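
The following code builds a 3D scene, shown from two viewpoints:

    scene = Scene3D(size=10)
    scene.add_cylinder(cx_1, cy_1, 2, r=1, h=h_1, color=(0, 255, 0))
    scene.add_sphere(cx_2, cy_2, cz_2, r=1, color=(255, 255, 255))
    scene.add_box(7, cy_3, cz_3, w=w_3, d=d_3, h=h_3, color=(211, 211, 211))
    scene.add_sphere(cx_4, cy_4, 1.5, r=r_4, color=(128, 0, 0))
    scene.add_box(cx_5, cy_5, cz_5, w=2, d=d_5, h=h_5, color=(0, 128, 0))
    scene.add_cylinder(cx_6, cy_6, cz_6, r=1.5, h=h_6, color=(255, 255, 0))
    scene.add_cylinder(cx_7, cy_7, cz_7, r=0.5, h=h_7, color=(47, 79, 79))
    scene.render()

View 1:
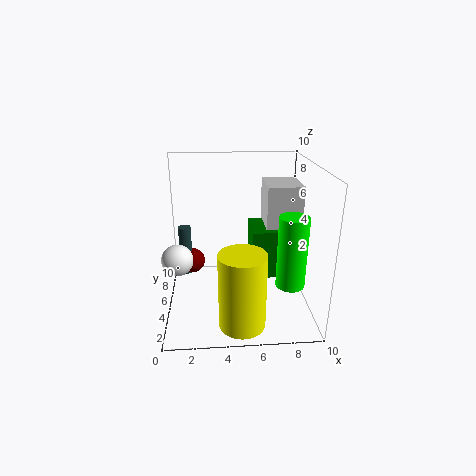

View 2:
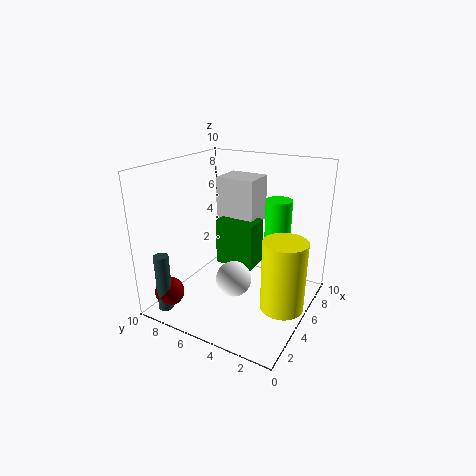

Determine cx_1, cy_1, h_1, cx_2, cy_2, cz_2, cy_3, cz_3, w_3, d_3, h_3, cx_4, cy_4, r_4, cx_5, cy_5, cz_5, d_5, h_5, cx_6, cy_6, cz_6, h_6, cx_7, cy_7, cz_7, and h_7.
cx_1 = 8.5; cy_1 = 3.5; h_1 = 5; cx_2 = 1; cy_2 = 3; cz_2 = 4.5; cy_3 = 5; cz_3 = 5; w_3 = 2.5; d_3 = 3; h_3 = 3.5; cx_4 = 1.5; cy_4 = 8.5; r_4 = 1; cx_5 = 6; cy_5 = 4.5; cz_5 = 2; d_5 = 3; h_5 = 3.5; cx_6 = 5; cy_6 = 1.5; cz_6 = 0.5; h_6 = 5; cx_7 = 1; cy_7 = 8.5; cz_7 = 0.5; h_7 = 4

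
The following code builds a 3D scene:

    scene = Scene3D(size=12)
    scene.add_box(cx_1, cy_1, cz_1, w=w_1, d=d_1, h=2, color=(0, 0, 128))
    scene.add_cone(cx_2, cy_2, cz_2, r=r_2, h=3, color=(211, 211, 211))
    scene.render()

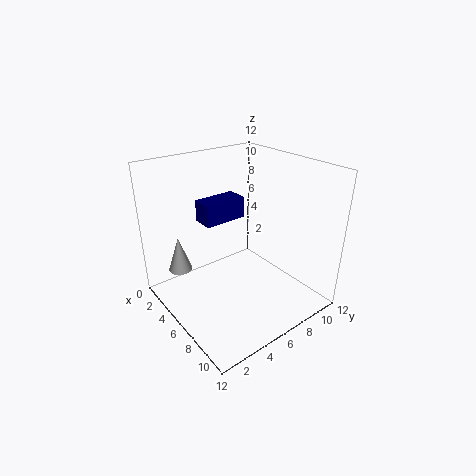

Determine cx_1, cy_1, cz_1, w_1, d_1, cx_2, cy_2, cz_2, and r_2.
cx_1 = 1, cy_1 = 5, cz_1 = 6, w_1 = 2, d_1 = 4, cx_2 = 3, cy_2 = 2, cz_2 = 3, r_2 = 1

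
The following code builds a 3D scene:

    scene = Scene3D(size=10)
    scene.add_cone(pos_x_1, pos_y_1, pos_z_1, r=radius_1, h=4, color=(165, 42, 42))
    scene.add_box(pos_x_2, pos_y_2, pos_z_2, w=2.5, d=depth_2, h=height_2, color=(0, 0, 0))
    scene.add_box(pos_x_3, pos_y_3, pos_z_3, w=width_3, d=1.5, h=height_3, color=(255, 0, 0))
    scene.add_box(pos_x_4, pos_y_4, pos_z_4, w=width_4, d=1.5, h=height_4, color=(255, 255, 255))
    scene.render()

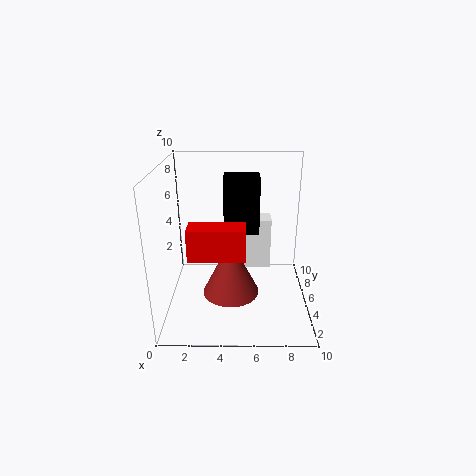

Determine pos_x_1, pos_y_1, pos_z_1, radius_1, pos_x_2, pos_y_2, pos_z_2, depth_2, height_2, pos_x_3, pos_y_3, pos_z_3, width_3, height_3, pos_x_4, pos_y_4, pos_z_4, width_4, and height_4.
pos_x_1 = 4.5
pos_y_1 = 4.5
pos_z_1 = 1
radius_1 = 2
pos_x_2 = 4
pos_y_2 = 5.5
pos_z_2 = 5
depth_2 = 2
height_2 = 4
pos_x_3 = 2
pos_y_3 = 1.5
pos_z_3 = 5
width_3 = 3.5
height_3 = 2
pos_x_4 = 4.5
pos_y_4 = 7
pos_z_4 = 1.5
width_4 = 3
height_4 = 4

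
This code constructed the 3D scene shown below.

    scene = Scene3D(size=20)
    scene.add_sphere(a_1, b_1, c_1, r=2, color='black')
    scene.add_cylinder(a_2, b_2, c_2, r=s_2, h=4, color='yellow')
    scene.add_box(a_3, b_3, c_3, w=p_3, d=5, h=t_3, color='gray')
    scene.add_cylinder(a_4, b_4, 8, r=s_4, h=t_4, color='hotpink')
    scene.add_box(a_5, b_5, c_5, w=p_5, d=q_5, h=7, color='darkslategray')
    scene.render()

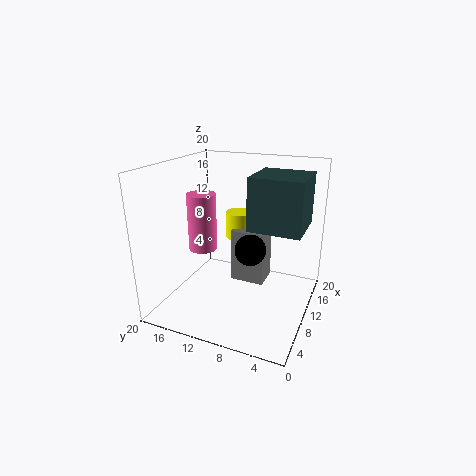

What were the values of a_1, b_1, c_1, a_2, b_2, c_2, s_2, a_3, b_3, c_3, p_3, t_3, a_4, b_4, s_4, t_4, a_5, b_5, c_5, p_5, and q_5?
a_1 = 7, b_1 = 7, c_1 = 10, a_2 = 15, b_2 = 12, c_2 = 8, s_2 = 2, a_3 = 12, b_3 = 7, c_3 = 2, p_3 = 4, t_3 = 8, a_4 = 9, b_4 = 15, s_4 = 2, t_4 = 8, a_5 = 8, b_5 = 1, c_5 = 12, p_5 = 7, q_5 = 7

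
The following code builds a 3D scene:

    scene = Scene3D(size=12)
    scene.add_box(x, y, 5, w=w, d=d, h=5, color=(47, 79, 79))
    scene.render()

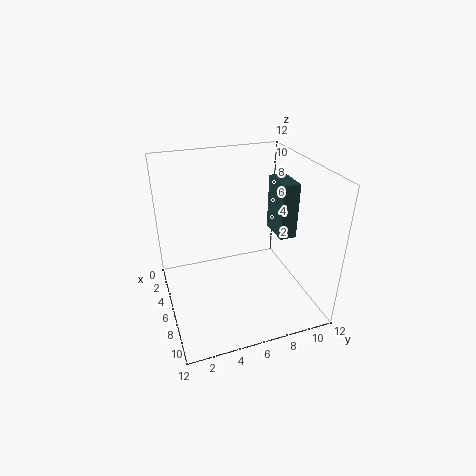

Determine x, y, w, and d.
x = 3, y = 10, w = 3, d = 1.5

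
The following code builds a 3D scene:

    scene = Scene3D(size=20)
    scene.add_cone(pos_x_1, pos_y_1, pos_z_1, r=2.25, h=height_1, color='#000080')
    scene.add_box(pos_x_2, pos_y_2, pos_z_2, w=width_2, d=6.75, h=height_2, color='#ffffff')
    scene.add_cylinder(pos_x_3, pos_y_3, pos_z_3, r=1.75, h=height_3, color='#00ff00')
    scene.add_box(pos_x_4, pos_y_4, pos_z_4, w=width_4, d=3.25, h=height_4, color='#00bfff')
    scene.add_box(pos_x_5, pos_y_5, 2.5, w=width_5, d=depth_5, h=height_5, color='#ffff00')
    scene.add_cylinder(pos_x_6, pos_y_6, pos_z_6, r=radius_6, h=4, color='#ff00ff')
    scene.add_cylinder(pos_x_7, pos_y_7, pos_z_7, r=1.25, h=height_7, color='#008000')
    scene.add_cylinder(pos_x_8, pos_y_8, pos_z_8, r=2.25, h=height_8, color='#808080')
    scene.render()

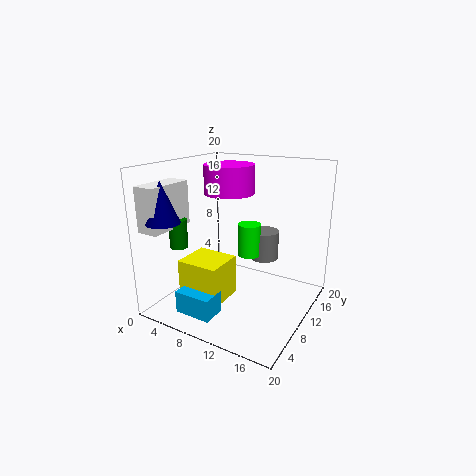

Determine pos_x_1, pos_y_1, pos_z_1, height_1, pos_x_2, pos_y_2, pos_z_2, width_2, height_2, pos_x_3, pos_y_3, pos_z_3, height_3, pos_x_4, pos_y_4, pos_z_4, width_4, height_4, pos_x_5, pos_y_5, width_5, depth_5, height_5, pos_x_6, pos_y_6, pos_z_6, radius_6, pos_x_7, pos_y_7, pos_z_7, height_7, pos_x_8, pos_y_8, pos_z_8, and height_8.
pos_x_1 = 3; pos_y_1 = 3; pos_z_1 = 13; height_1 = 5.5; pos_x_2 = 0.25; pos_y_2 = 1.25; pos_z_2 = 11.75; width_2 = 3; height_2 = 6; pos_x_3 = 9.25; pos_y_3 = 14.75; pos_z_3 = 5.5; height_3 = 5; pos_x_4 = 5.5; pos_y_4 = 1.5; pos_z_4 = 1.5; width_4 = 5; height_4 = 3; pos_x_5 = 4.75; pos_y_5 = 3.25; width_5 = 5.75; depth_5 = 5.25; height_5 = 5.5; pos_x_6 = 7.75; pos_y_6 = 11.5; pos_z_6 = 15.75; radius_6 = 3.5; pos_x_7 = 3; pos_y_7 = 5.75; pos_z_7 = 8.75; height_7 = 4; pos_x_8 = 10.75; pos_y_8 = 17; pos_z_8 = 4.5; height_8 = 4.5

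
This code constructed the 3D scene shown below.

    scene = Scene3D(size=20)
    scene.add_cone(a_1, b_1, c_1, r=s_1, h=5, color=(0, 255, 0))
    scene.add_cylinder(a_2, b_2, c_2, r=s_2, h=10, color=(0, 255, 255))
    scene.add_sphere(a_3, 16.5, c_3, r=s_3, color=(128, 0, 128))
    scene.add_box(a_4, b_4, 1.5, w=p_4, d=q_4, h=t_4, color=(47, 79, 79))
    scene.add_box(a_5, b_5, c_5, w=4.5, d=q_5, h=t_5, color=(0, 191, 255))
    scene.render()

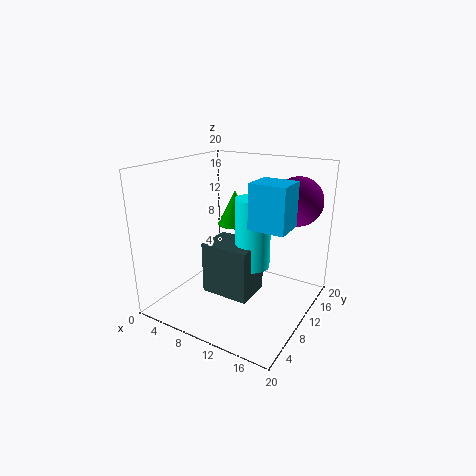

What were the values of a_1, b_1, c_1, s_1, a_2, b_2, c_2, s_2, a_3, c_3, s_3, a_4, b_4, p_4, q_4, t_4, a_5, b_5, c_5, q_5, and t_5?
a_1 = 8, b_1 = 12.5, c_1 = 11, s_1 = 2.5, a_2 = 11.5, b_2 = 11.5, c_2 = 5.5, s_2 = 2.5, a_3 = 16, c_3 = 14.5, s_3 = 3.5, a_4 = 5.5, b_4 = 7.5, p_4 = 7, q_4 = 5.5, t_4 = 7.5, a_5 = 14, b_5 = 5.5, c_5 = 13.5, q_5 = 4, t_5 = 5.5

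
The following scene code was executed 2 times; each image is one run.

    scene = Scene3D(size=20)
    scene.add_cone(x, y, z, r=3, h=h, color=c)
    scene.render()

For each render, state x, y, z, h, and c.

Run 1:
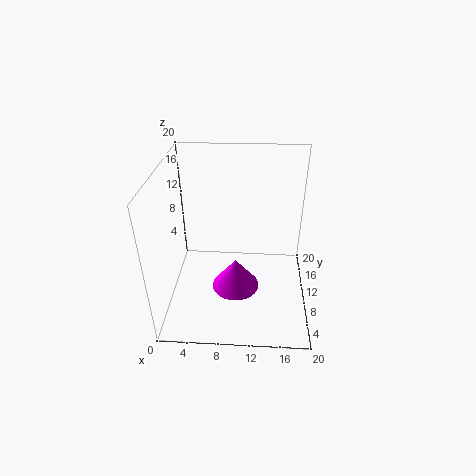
x = 10; y = 5; z = 6; h = 4; c = 'magenta'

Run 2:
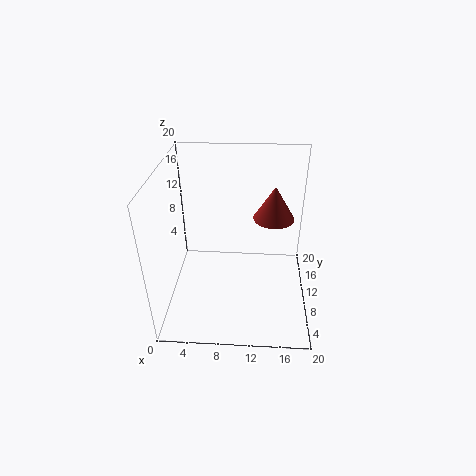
x = 15; y = 14; z = 11; h = 5; c = 'brown'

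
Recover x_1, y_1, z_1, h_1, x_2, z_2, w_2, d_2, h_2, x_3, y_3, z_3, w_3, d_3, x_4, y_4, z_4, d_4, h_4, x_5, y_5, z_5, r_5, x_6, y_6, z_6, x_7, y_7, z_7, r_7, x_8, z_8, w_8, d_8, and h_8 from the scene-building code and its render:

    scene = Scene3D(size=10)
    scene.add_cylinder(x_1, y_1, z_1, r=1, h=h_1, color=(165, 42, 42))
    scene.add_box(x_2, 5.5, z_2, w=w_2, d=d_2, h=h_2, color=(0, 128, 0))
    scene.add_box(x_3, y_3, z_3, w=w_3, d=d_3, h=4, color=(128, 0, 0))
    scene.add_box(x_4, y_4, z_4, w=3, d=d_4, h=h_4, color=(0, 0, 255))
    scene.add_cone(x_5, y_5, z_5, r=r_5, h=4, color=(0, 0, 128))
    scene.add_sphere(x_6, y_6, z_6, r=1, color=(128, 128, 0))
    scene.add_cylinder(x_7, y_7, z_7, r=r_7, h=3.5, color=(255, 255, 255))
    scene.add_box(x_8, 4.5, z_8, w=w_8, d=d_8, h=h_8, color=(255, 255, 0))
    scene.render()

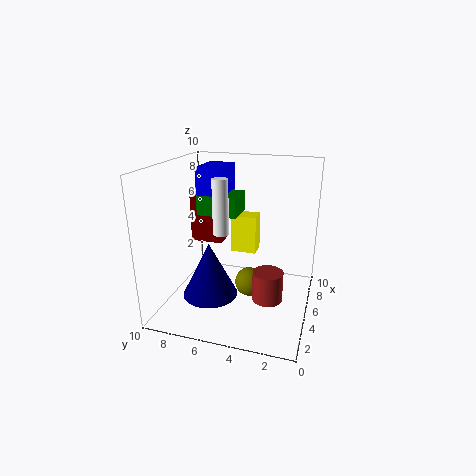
x_1 = 3.5, y_1 = 2.5, z_1 = 1.5, h_1 = 2, x_2 = 6, z_2 = 6, w_2 = 2.5, d_2 = 3, h_2 = 1.5, x_3 = 7, y_3 = 7, z_3 = 3.5, w_3 = 1.5, d_3 = 2.5, x_4 = 6, y_4 = 6.5, z_4 = 6, d_4 = 2, h_4 = 3.5, x_5 = 4.5, y_5 = 7, z_5 = 0.5, r_5 = 2, x_6 = 4.5, y_6 = 4, z_6 = 2, x_7 = 3, y_7 = 5.5, z_7 = 6, r_7 = 0.5, x_8 = 8, z_8 = 2.5, w_8 = 1.5, d_8 = 2, h_8 = 3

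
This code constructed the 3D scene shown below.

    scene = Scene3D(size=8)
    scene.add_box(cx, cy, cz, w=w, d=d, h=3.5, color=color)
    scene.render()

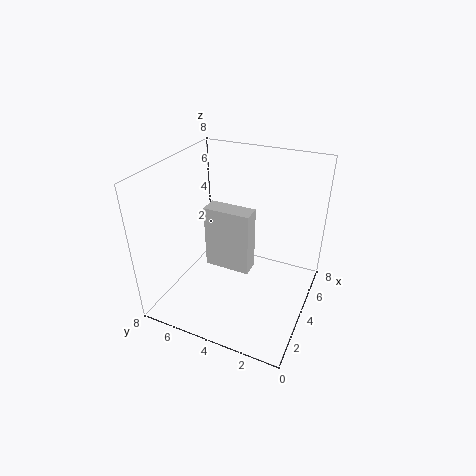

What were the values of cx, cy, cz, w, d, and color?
cx = 3, cy = 3, cz = 2.5, w = 1, d = 2.5, color = 'lightgray'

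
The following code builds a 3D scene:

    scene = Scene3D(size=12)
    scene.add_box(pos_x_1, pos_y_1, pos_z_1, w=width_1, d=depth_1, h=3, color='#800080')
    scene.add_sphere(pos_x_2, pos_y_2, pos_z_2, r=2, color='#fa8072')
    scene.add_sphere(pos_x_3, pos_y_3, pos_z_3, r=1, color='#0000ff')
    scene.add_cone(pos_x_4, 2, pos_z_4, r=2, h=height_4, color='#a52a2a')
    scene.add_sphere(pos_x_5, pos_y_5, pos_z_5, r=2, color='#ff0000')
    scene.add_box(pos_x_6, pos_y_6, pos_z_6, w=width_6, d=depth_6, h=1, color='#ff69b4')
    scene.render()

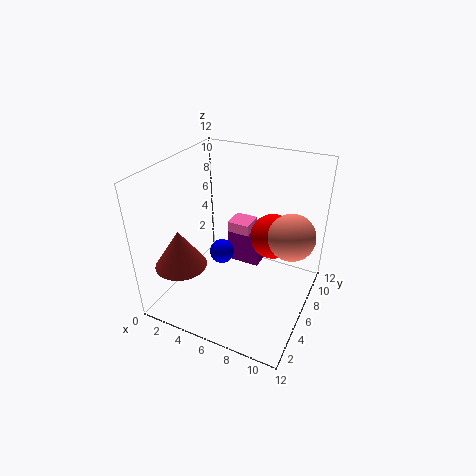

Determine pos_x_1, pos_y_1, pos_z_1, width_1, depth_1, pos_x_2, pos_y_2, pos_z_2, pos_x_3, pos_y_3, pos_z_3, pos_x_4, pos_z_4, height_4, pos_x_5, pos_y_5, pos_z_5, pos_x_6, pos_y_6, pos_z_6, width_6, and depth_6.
pos_x_1 = 4, pos_y_1 = 8, pos_z_1 = 2, width_1 = 3, depth_1 = 3, pos_x_2 = 10, pos_y_2 = 8, pos_z_2 = 6, pos_x_3 = 5, pos_y_3 = 5, pos_z_3 = 5, pos_x_4 = 3, pos_z_4 = 5, height_4 = 3, pos_x_5 = 8, pos_y_5 = 9, pos_z_5 = 5, pos_x_6 = 4, pos_y_6 = 8, pos_z_6 = 5, width_6 = 2, depth_6 = 2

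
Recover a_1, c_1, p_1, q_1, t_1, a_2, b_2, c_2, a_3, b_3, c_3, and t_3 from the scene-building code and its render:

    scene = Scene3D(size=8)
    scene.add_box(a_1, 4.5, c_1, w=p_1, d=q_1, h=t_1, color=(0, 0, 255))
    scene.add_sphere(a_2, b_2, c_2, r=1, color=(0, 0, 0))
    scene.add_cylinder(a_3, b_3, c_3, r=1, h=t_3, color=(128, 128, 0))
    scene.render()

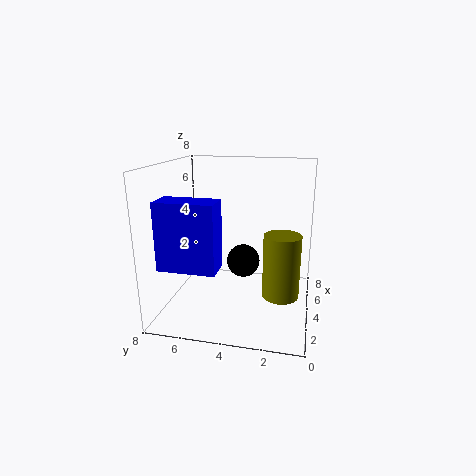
a_1 = 1; c_1 = 3; p_1 = 1.5; q_1 = 3; t_1 = 3.5; a_2 = 5.5; b_2 = 4; c_2 = 2; a_3 = 3.5; b_3 = 1.5; c_3 = 1; t_3 = 3.5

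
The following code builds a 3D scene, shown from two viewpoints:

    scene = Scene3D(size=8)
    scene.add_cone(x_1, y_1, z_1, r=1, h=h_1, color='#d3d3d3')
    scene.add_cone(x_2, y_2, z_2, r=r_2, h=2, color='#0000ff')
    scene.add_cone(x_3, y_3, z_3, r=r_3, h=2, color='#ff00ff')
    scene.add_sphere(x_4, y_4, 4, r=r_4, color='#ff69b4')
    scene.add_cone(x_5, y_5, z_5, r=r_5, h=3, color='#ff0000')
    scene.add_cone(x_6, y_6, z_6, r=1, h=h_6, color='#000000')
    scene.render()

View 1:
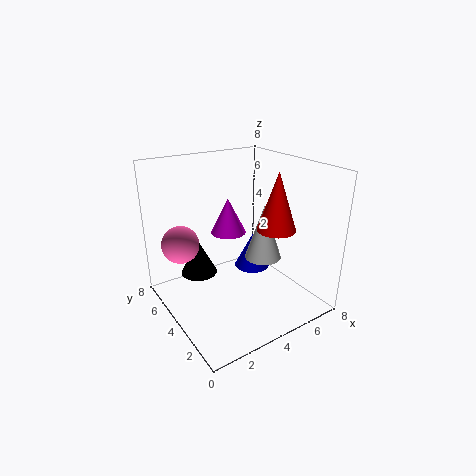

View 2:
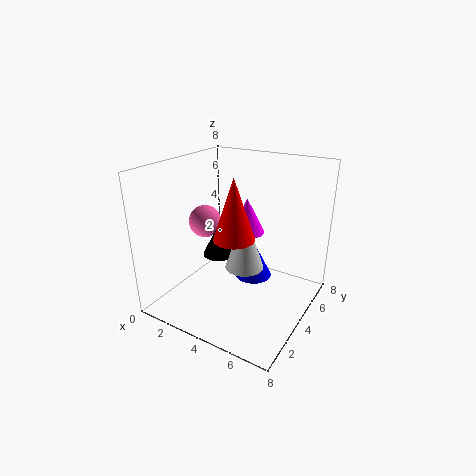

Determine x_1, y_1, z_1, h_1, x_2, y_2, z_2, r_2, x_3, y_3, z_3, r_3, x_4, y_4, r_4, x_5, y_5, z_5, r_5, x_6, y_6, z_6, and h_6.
x_1 = 5, y_1 = 3, z_1 = 3, h_1 = 3, x_2 = 5, y_2 = 4, z_2 = 2, r_2 = 1, x_3 = 4, y_3 = 5, z_3 = 4, r_3 = 1, x_4 = 1, y_4 = 5, r_4 = 1, x_5 = 5, y_5 = 2, z_5 = 5, r_5 = 1, x_6 = 2, y_6 = 5, z_6 = 2, h_6 = 2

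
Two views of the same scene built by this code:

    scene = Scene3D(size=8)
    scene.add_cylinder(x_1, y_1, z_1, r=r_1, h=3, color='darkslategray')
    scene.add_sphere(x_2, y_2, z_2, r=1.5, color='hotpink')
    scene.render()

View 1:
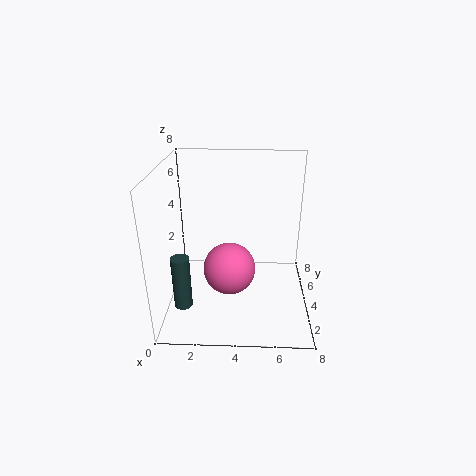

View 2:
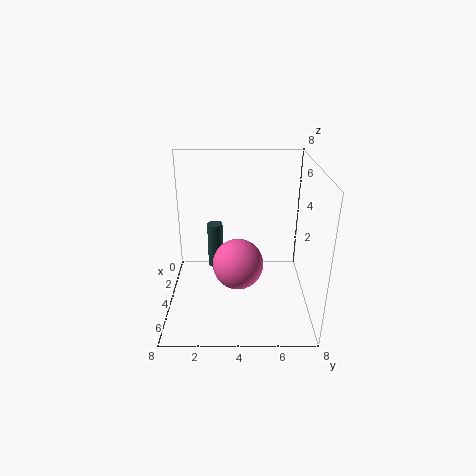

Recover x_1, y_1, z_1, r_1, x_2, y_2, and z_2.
x_1 = 1; y_1 = 2.5; z_1 = 0.5; r_1 = 0.5; x_2 = 3.5; y_2 = 4; z_2 = 2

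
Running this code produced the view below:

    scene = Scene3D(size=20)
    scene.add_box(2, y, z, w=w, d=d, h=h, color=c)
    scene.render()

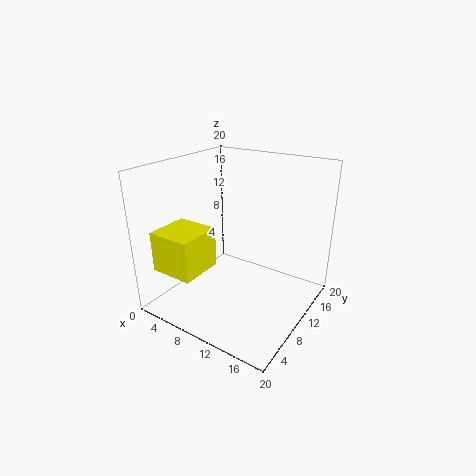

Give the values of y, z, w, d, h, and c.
y = 1.5
z = 6.5
w = 6
d = 6
h = 5.5
c = 'yellow'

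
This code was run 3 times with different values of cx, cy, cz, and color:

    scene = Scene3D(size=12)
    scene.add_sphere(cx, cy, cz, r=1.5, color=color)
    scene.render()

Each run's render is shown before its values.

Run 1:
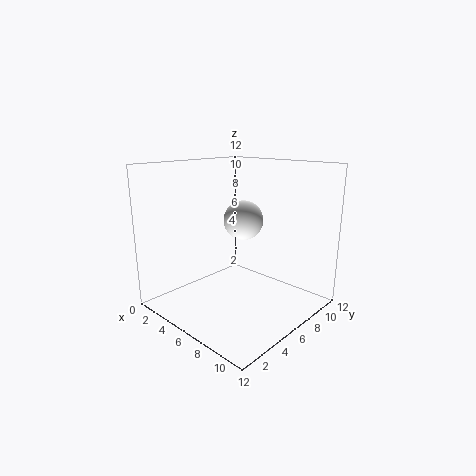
cx = 7.5; cy = 5; cz = 8; color = 'white'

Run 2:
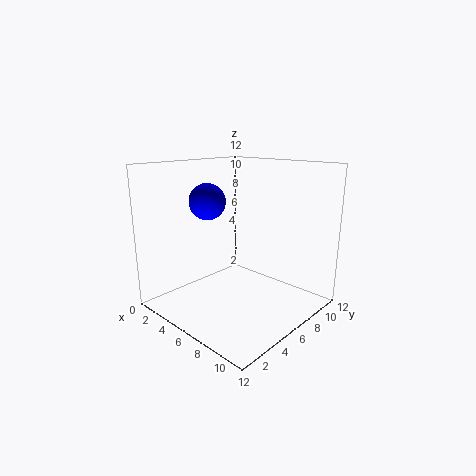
cx = 4; cy = 4.5; cz = 9; color = 'blue'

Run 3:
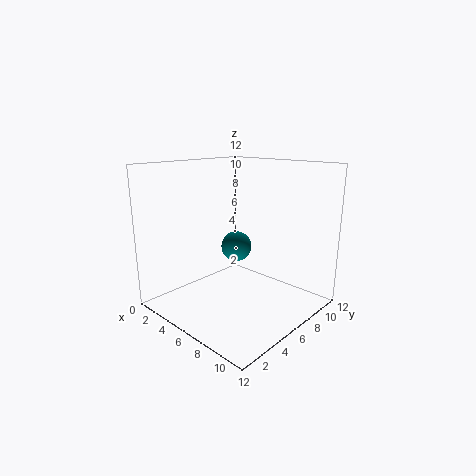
cx = 2.5; cy = 9.5; cz = 3.5; color = 'teal'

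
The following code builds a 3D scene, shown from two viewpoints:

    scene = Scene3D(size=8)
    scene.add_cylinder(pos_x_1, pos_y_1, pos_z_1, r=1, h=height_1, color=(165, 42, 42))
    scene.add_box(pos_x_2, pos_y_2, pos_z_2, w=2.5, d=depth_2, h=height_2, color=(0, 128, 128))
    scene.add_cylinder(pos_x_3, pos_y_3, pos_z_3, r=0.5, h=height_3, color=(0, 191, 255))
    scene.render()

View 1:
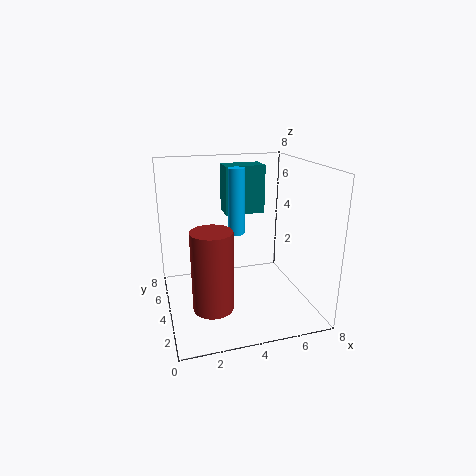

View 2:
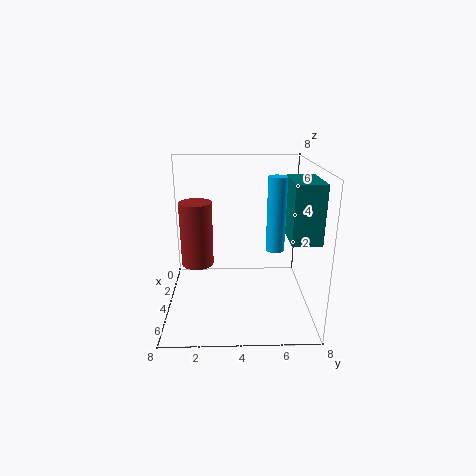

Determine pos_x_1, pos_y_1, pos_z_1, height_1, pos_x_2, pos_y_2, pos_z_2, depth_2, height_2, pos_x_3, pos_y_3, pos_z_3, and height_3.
pos_x_1 = 2; pos_y_1 = 1.5; pos_z_1 = 1.5; height_1 = 4; pos_x_2 = 4; pos_y_2 = 6.5; pos_z_2 = 4.5; depth_2 = 1.5; height_2 = 3; pos_x_3 = 4.5; pos_y_3 = 6; pos_z_3 = 3.5; height_3 = 4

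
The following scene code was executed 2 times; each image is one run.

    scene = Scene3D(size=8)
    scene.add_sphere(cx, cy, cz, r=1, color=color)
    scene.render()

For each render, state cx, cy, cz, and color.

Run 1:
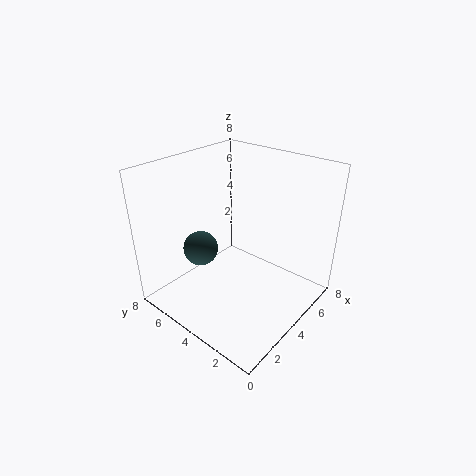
cx = 3; cy = 6; cz = 3; color = 'darkslategray'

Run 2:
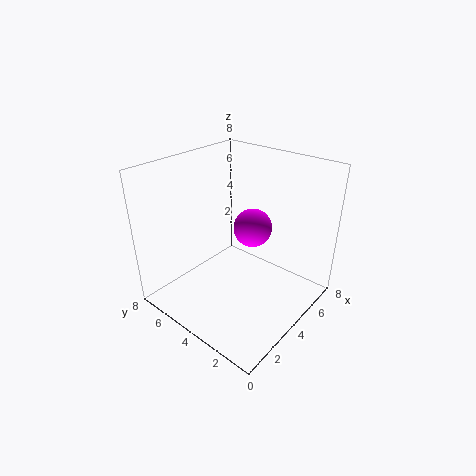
cx = 4; cy = 3; cz = 5; color = 'magenta'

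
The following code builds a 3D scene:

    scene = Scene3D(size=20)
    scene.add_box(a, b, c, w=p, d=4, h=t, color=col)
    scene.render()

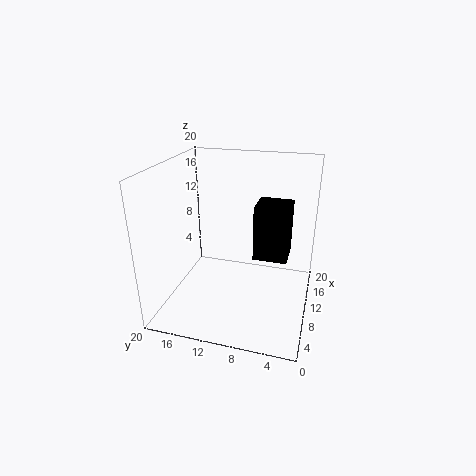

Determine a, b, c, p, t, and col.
a = 4; b = 2.5; c = 10.5; p = 4; t = 6.5; col = 'black'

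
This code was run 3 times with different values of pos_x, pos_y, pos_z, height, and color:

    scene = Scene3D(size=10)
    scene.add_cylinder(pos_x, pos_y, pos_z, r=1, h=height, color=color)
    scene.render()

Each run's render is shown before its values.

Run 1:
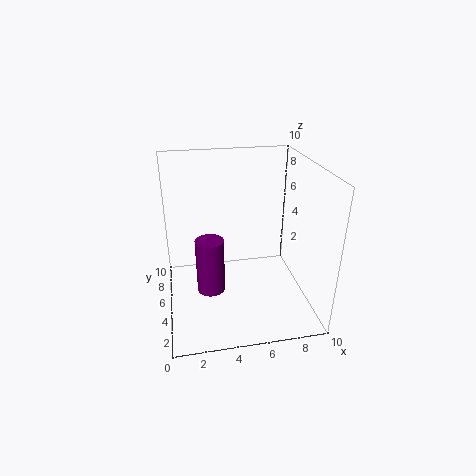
pos_x = 3; pos_y = 5; pos_z = 1; height = 4; color = 'purple'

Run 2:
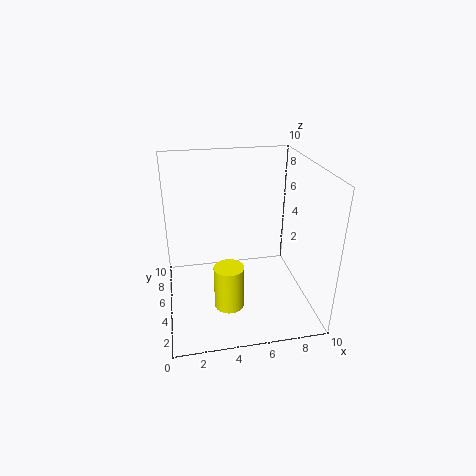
pos_x = 4; pos_y = 3; pos_z = 1; height = 3; color = 'yellow'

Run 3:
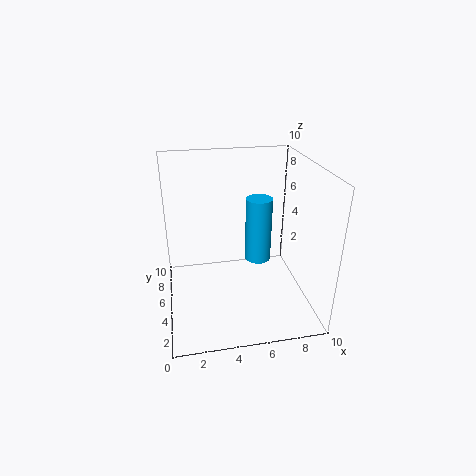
pos_x = 7; pos_y = 7; pos_z = 2; height = 5; color = 'deepskyblue'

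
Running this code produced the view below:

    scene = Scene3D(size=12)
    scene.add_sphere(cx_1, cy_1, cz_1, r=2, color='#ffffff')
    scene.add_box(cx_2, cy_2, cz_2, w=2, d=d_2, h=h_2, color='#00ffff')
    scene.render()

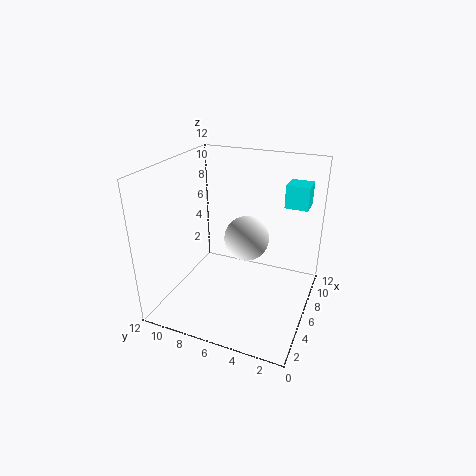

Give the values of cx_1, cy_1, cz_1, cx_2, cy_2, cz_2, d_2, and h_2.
cx_1 = 8; cy_1 = 6; cz_1 = 5; cx_2 = 9; cy_2 = 1; cz_2 = 8; d_2 = 2; h_2 = 2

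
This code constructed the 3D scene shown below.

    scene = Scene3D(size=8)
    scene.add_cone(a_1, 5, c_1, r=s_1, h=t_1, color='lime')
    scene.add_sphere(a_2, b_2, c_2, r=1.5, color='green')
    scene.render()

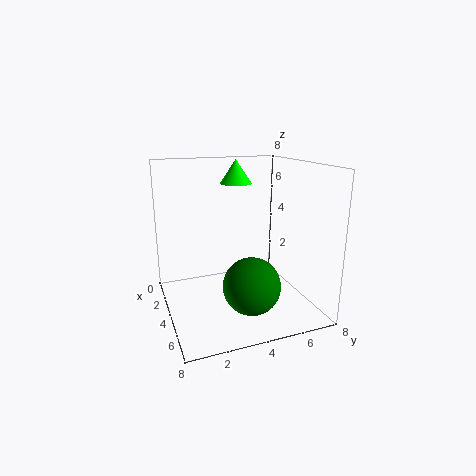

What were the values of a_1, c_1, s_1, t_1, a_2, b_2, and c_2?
a_1 = 1; c_1 = 6.5; s_1 = 1; t_1 = 1.5; a_2 = 6; b_2 = 4; c_2 = 2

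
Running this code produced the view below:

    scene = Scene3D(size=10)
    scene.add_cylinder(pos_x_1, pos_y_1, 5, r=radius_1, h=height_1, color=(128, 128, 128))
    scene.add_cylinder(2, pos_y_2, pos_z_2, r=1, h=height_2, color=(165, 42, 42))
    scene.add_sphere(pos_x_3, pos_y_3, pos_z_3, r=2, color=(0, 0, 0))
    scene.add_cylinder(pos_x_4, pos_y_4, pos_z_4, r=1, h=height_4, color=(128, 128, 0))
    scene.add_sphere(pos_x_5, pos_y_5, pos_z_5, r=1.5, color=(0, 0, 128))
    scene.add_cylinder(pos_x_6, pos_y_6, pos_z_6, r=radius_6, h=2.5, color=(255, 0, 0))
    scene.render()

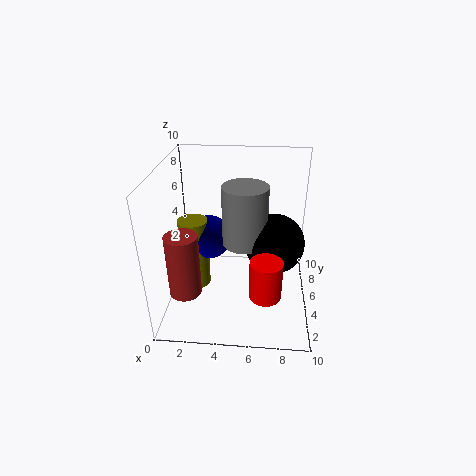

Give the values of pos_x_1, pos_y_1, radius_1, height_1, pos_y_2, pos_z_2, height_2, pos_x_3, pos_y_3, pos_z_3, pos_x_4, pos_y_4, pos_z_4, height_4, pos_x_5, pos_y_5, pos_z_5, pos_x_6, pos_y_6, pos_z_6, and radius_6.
pos_x_1 = 5.5
pos_y_1 = 4.5
radius_1 = 1.5
height_1 = 4
pos_y_2 = 1.5
pos_z_2 = 3
height_2 = 4
pos_x_3 = 7.5
pos_y_3 = 4.5
pos_z_3 = 5
pos_x_4 = 2
pos_y_4 = 4.5
pos_z_4 = 1.5
height_4 = 5
pos_x_5 = 3
pos_y_5 = 5
pos_z_5 = 5
pos_x_6 = 7
pos_y_6 = 1.5
pos_z_6 = 3
radius_6 = 1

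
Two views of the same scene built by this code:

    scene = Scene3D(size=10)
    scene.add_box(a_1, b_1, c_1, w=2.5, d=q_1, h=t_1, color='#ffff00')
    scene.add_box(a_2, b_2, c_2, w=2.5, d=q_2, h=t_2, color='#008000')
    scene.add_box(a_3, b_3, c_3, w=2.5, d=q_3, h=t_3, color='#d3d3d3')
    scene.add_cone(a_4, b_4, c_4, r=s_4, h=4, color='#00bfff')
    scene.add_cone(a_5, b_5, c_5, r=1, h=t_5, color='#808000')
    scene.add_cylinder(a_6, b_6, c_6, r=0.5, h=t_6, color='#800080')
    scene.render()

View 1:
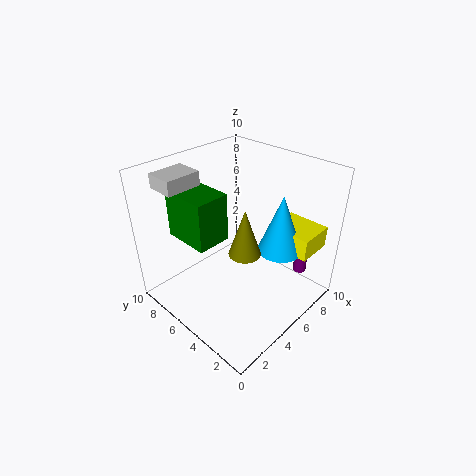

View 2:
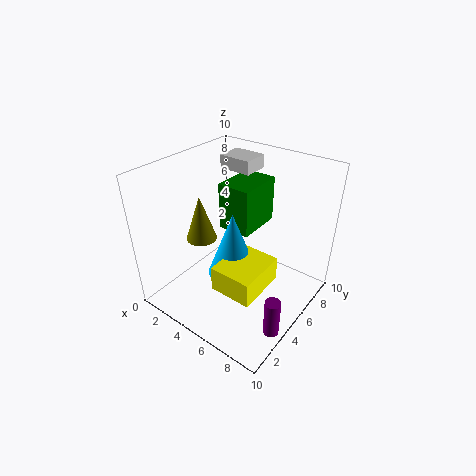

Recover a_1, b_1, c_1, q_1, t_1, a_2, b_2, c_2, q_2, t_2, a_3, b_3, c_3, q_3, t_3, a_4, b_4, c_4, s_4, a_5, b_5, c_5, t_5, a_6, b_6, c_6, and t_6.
a_1 = 6.5; b_1 = 0.5; c_1 = 4.5; q_1 = 3; t_1 = 1.5; a_2 = 2.5; b_2 = 6; c_2 = 4.5; q_2 = 3.5; t_2 = 3.5; a_3 = 1.5; b_3 = 7.5; c_3 = 8.5; q_3 = 2; t_3 = 1; a_4 = 6.5; b_4 = 2.5; c_4 = 4.5; s_4 = 1.5; a_5 = 3.5; b_5 = 3; c_5 = 5.5; t_5 = 3; a_6 = 9.5; b_6 = 2.5; c_6 = 1; t_6 = 2.5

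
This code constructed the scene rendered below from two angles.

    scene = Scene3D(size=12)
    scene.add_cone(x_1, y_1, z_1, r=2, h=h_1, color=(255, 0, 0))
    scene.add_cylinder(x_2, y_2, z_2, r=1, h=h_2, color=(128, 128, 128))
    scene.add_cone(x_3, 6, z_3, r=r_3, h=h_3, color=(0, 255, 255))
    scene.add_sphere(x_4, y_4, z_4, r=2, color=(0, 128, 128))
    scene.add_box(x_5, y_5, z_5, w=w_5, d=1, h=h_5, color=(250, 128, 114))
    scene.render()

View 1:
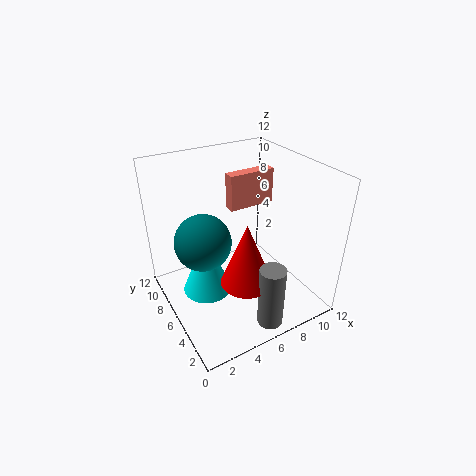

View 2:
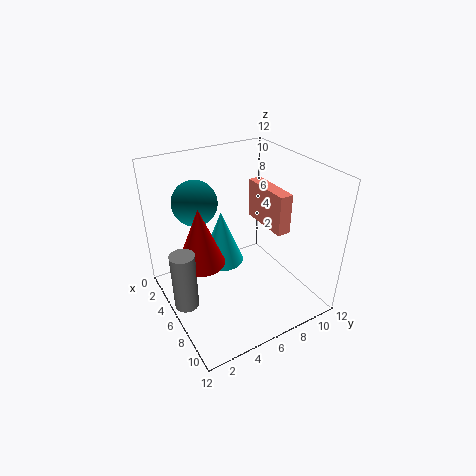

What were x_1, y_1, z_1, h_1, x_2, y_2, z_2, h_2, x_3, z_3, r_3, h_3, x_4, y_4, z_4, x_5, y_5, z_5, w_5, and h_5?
x_1 = 5; y_1 = 3; z_1 = 4; h_1 = 5; x_2 = 6; y_2 = 1; z_2 = 1; h_2 = 5; x_3 = 3; z_3 = 2; r_3 = 2; h_3 = 5; x_4 = 2; y_4 = 4; z_4 = 8; x_5 = 6; y_5 = 7; z_5 = 8; w_5 = 4; h_5 = 3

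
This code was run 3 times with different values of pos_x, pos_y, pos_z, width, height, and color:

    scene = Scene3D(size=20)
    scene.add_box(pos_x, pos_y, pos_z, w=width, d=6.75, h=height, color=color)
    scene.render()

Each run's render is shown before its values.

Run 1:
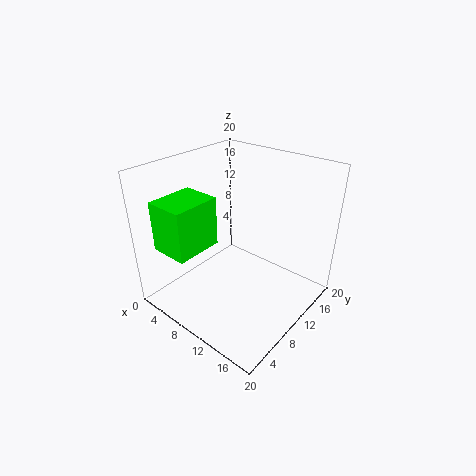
pos_x = 1.75, pos_y = 2, pos_z = 8.75, width = 5.5, height = 7, color = 'lime'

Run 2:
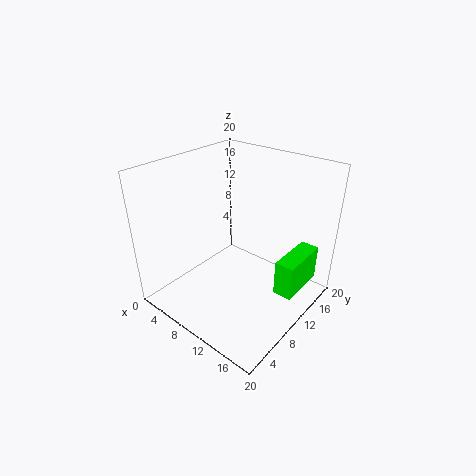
pos_x = 16.75, pos_y = 9.25, pos_z = 4.5, width = 2.5, height = 4.75, color = 'lime'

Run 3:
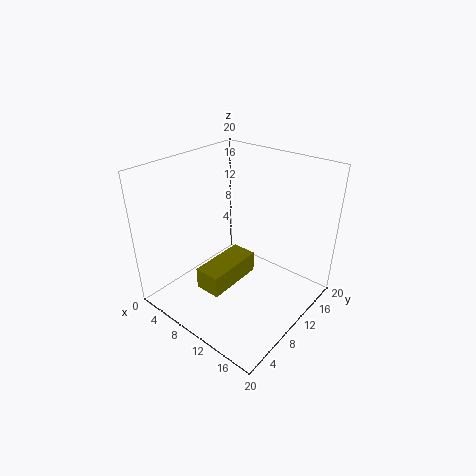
pos_x = 12, pos_y = 0.25, pos_z = 8.75, width = 3, height = 2.5, color = 'olive'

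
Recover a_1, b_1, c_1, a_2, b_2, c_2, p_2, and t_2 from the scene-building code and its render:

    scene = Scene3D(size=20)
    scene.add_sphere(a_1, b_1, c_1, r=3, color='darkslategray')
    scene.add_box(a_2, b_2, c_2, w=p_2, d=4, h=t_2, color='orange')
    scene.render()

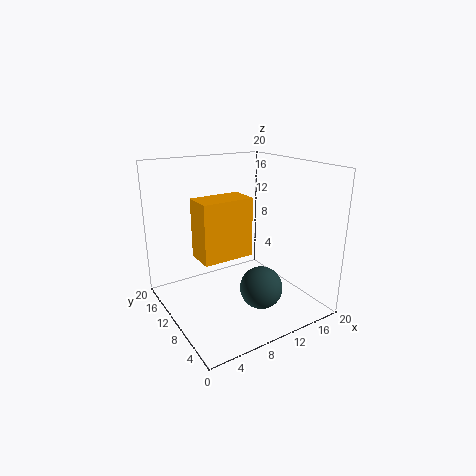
a_1 = 12
b_1 = 7
c_1 = 3
a_2 = 4
b_2 = 8
c_2 = 8
p_2 = 7
t_2 = 8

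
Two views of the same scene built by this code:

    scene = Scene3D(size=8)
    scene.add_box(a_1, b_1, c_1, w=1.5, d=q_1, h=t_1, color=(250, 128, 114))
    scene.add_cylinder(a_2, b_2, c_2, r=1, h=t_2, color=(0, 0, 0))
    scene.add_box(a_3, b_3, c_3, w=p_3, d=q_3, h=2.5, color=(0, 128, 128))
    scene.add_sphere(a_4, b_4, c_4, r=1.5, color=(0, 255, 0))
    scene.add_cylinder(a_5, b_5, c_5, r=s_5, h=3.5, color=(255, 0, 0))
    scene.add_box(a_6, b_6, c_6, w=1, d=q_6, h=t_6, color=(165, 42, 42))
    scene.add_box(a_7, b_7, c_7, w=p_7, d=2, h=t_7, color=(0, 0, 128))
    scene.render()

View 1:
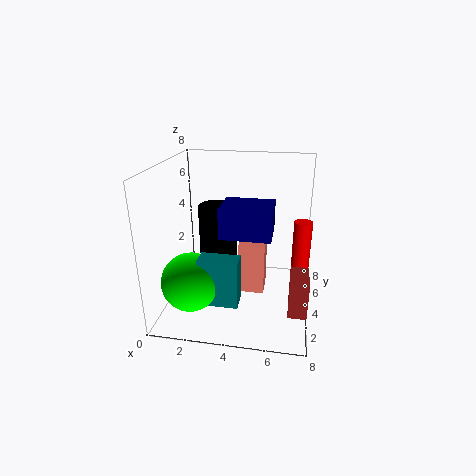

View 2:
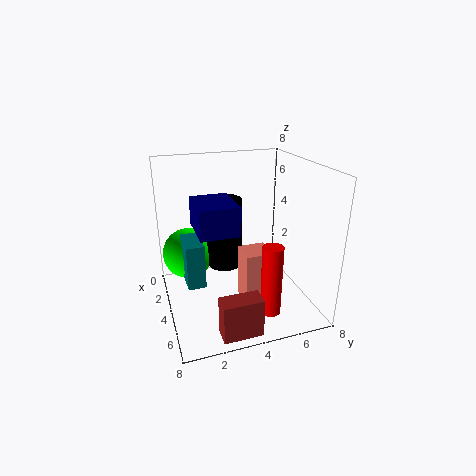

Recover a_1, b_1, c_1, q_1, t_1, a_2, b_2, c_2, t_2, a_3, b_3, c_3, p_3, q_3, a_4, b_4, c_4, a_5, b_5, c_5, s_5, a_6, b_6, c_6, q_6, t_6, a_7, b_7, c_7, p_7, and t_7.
a_1 = 4; b_1 = 4; c_1 = 0.5; q_1 = 1.5; t_1 = 3; a_2 = 3; b_2 = 3.5; c_2 = 2; t_2 = 4; a_3 = 2.5; b_3 = 1; c_3 = 1.5; p_3 = 2; q_3 = 1; a_4 = 2; b_4 = 1.5; c_4 = 2.5; a_5 = 7.5; b_5 = 4.5; c_5 = 1.5; s_5 = 0.5; a_6 = 7; b_6 = 2; c_6 = 0.5; q_6 = 2; t_6 = 2; a_7 = 3.5; b_7 = 1.5; c_7 = 5; p_7 = 2.5; t_7 = 1.5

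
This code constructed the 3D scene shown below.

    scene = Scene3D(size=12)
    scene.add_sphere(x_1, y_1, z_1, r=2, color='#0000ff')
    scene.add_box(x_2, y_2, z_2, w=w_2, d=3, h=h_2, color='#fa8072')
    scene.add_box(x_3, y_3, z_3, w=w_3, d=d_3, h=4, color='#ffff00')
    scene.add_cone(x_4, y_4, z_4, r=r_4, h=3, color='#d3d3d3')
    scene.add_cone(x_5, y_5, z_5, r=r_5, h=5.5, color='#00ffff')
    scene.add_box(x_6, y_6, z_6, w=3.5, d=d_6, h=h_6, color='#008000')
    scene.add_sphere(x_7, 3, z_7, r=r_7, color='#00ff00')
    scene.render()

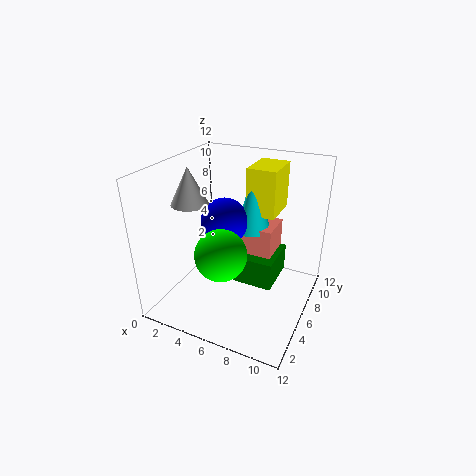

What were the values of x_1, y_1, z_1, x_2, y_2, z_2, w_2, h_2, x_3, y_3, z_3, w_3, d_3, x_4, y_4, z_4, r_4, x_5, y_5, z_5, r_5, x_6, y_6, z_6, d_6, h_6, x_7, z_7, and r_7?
x_1 = 4.5; y_1 = 6.5; z_1 = 7; x_2 = 5; y_2 = 7; z_2 = 3.5; w_2 = 3.5; h_2 = 3; x_3 = 6; y_3 = 7.5; z_3 = 7.5; w_3 = 2.5; d_3 = 3.5; x_4 = 2.5; y_4 = 4.5; z_4 = 9; r_4 = 1.5; x_5 = 6.5; y_5 = 8; z_5 = 6; r_5 = 1.5; x_6 = 5.5; y_6 = 6; z_6 = 1.5; d_6 = 4; h_6 = 2.5; x_7 = 6; z_7 = 6; r_7 = 2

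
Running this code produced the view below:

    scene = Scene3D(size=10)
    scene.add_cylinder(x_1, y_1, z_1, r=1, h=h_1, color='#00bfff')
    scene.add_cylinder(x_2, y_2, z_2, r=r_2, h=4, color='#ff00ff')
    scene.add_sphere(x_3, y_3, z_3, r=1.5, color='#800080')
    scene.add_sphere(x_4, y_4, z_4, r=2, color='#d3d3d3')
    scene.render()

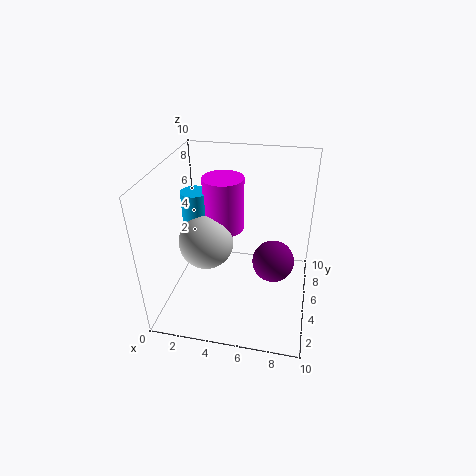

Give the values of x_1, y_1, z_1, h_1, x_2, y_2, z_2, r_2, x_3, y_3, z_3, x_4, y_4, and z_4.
x_1 = 1.5, y_1 = 6.5, z_1 = 4, h_1 = 3.5, x_2 = 3.5, y_2 = 7, z_2 = 4.5, r_2 = 1.5, x_3 = 7.5, y_3 = 5.5, z_3 = 3, x_4 = 2.5, y_4 = 5.5, z_4 = 4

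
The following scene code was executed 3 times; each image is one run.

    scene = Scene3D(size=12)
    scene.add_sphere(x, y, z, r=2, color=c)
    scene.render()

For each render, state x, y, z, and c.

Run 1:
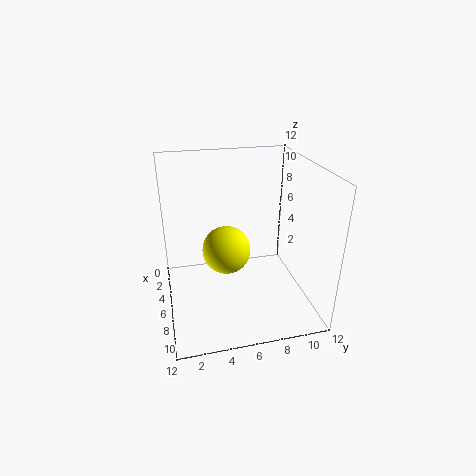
x = 6, y = 5, z = 5, c = 'yellow'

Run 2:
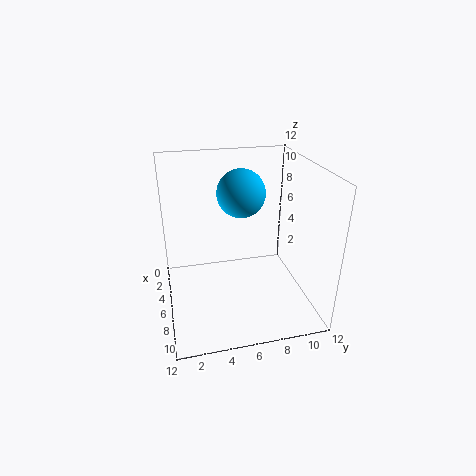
x = 5, y = 6.5, z = 9.5, c = 'deepskyblue'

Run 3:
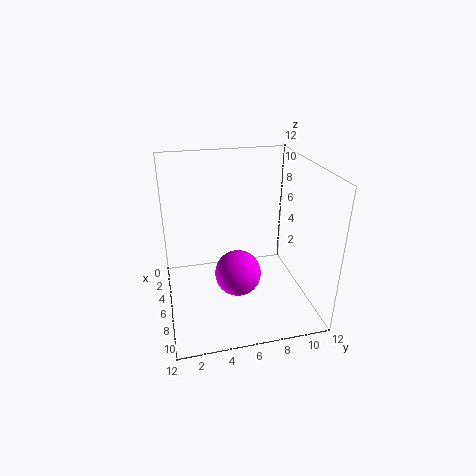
x = 6, y = 6, z = 2.5, c = 'magenta'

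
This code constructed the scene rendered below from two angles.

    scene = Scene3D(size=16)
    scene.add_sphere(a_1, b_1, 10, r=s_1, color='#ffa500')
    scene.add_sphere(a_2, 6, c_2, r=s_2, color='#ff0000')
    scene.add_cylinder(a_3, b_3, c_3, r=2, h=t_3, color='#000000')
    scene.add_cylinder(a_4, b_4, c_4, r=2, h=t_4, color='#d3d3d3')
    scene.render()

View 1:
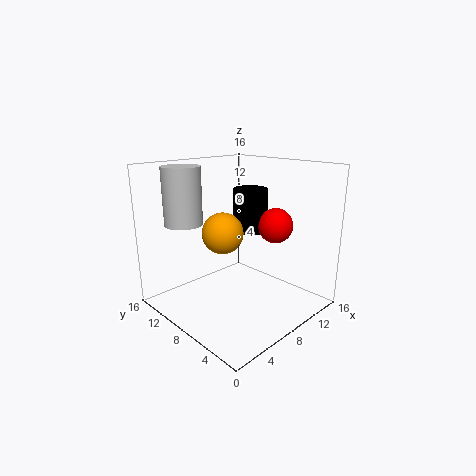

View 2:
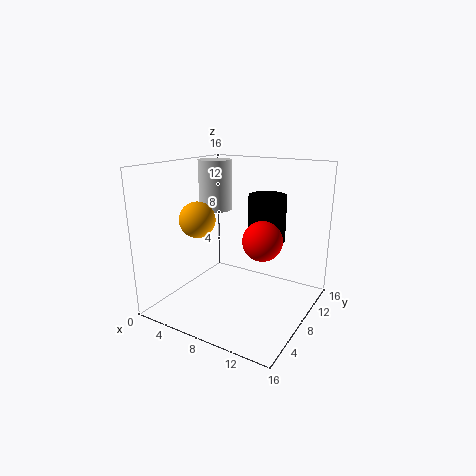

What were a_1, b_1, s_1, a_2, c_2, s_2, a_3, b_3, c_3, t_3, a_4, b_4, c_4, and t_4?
a_1 = 4; b_1 = 6; s_1 = 2; a_2 = 12; c_2 = 9; s_2 = 2; a_3 = 11; b_3 = 9; c_3 = 8; t_3 = 5; a_4 = 3; b_4 = 11; c_4 = 10; t_4 = 6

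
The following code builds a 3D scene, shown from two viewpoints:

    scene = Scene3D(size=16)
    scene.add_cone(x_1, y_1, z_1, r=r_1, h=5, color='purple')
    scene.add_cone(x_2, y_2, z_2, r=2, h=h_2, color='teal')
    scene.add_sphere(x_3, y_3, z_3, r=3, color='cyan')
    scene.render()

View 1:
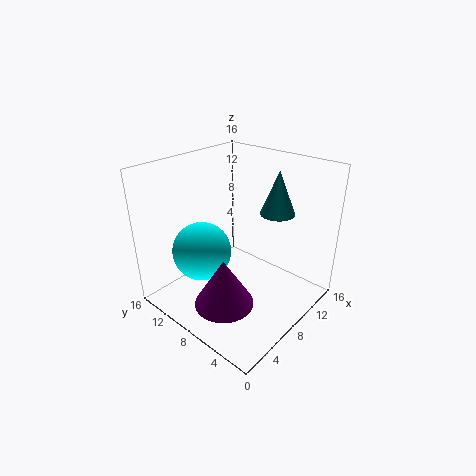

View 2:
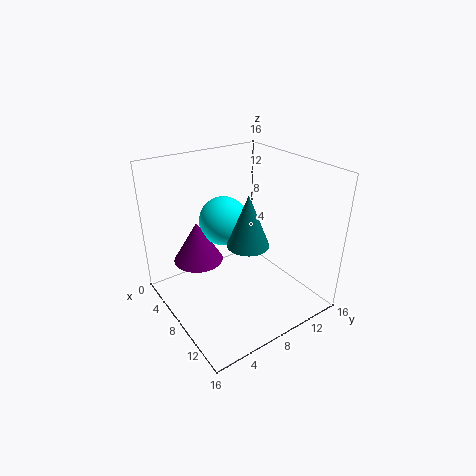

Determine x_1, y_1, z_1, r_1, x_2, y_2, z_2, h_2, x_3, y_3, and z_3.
x_1 = 3
y_1 = 5.5
z_1 = 3.5
r_1 = 3
x_2 = 12.5
y_2 = 6
z_2 = 10
h_2 = 5
x_3 = 3.5
y_3 = 9
z_3 = 8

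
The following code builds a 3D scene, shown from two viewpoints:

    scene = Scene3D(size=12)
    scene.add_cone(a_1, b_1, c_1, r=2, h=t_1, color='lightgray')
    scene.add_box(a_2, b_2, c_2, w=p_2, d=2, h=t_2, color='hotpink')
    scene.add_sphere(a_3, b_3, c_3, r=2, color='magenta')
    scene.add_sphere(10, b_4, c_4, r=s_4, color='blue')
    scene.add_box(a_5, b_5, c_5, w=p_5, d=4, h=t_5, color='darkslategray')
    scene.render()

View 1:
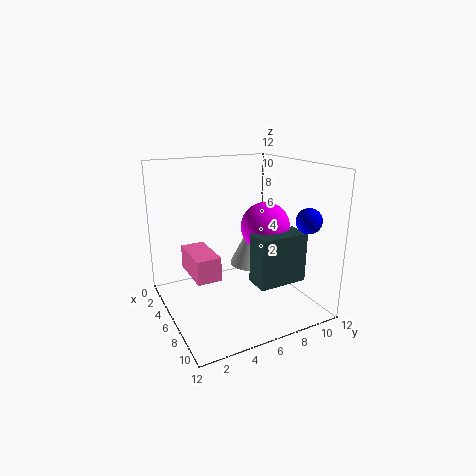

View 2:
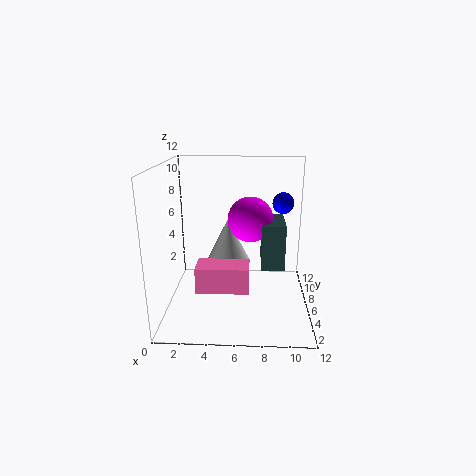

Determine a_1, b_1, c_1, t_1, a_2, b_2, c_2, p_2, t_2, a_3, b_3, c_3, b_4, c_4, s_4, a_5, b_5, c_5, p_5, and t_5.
a_1 = 5
b_1 = 8
c_1 = 3
t_1 = 4
a_2 = 3
b_2 = 2
c_2 = 3
p_2 = 4
t_2 = 2
a_3 = 7
b_3 = 8
c_3 = 7
b_4 = 10
c_4 = 8
s_4 = 1
a_5 = 8
b_5 = 6
c_5 = 3
p_5 = 2
t_5 = 4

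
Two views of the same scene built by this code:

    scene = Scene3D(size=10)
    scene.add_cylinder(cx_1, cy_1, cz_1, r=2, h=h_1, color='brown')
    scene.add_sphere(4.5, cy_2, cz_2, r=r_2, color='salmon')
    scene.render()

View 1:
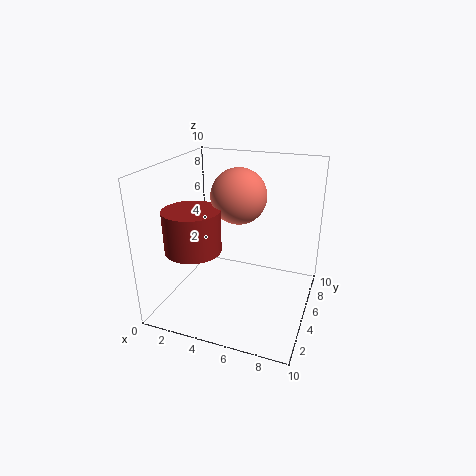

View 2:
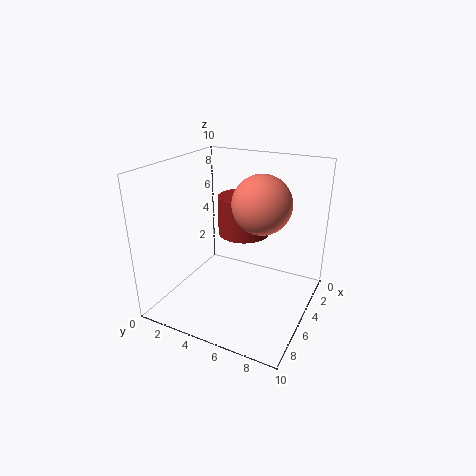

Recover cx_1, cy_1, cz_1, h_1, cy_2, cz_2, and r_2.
cx_1 = 2
cy_1 = 4
cz_1 = 4
h_1 = 3
cy_2 = 6.5
cz_2 = 7.5
r_2 = 2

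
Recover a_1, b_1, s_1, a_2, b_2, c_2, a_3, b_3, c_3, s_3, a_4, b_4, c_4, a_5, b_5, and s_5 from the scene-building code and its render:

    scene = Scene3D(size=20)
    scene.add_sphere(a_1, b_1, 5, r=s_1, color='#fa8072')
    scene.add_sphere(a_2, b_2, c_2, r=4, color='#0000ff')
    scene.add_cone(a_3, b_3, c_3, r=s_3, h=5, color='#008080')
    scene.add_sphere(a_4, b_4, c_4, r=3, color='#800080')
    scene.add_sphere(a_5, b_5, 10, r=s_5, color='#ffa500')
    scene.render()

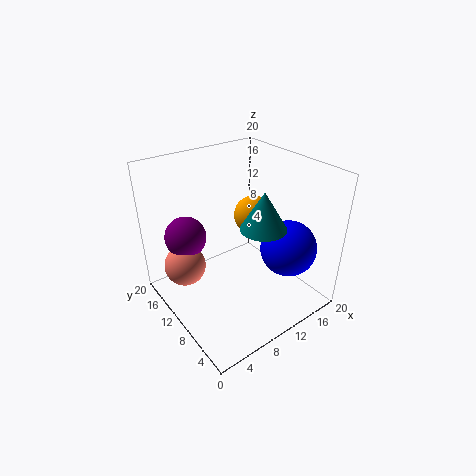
a_1 = 4
b_1 = 15
s_1 = 3
a_2 = 16
b_2 = 6
c_2 = 8
a_3 = 11
b_3 = 6
c_3 = 13
s_3 = 3
a_4 = 5
b_4 = 16
c_4 = 9
a_5 = 16
b_5 = 14
s_5 = 3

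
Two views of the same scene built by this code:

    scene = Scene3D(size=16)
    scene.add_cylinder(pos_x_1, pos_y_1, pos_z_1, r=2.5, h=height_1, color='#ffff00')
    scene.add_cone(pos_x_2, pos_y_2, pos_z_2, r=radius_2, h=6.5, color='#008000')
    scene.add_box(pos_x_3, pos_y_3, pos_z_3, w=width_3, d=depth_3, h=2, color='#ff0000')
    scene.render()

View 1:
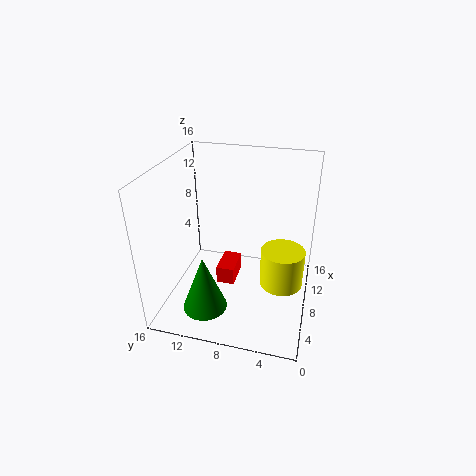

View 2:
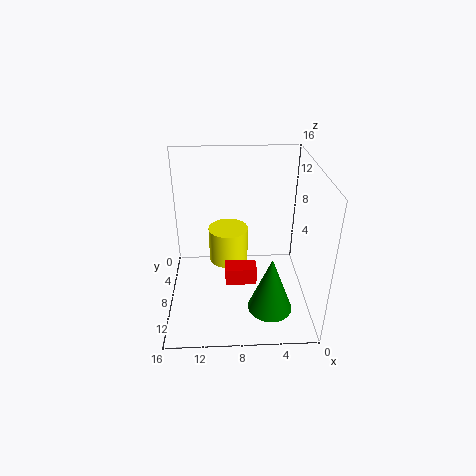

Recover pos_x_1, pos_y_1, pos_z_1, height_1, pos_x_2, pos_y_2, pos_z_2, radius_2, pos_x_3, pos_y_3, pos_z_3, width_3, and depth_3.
pos_x_1 = 9, pos_y_1 = 3, pos_z_1 = 2, height_1 = 4.5, pos_x_2 = 4.5, pos_y_2 = 11, pos_z_2 = 0.5, radius_2 = 2.5, pos_x_3 = 6, pos_y_3 = 8, pos_z_3 = 3, width_3 = 3.5, depth_3 = 2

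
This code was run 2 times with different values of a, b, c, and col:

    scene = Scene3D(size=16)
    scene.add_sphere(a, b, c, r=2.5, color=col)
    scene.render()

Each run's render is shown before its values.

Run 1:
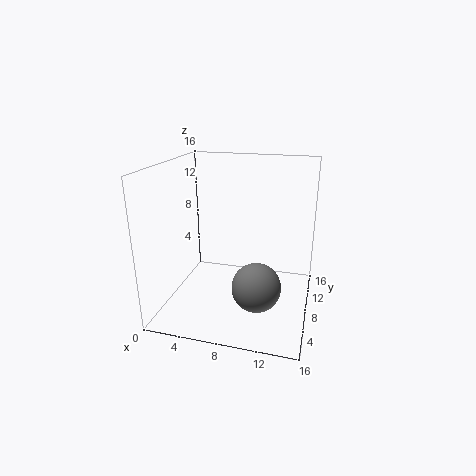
a = 11; b = 4; c = 4.5; col = 'gray'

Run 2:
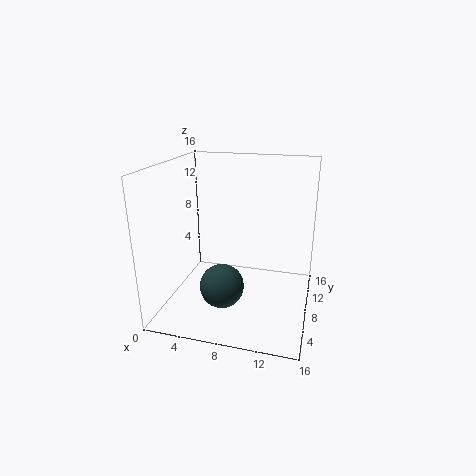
a = 6.5; b = 6.5; c = 2.5; col = 'darkslategray'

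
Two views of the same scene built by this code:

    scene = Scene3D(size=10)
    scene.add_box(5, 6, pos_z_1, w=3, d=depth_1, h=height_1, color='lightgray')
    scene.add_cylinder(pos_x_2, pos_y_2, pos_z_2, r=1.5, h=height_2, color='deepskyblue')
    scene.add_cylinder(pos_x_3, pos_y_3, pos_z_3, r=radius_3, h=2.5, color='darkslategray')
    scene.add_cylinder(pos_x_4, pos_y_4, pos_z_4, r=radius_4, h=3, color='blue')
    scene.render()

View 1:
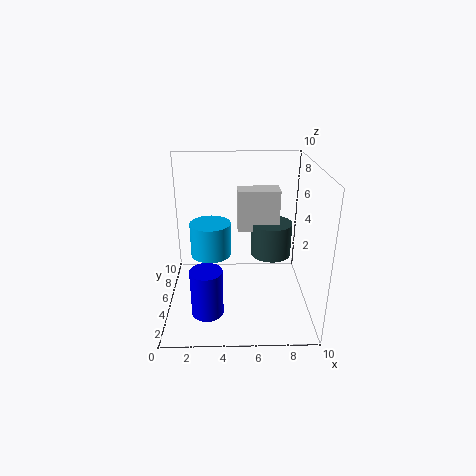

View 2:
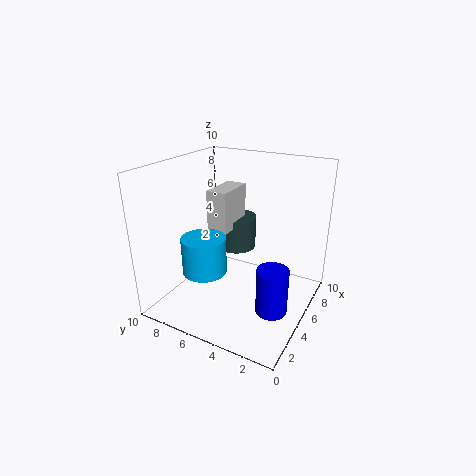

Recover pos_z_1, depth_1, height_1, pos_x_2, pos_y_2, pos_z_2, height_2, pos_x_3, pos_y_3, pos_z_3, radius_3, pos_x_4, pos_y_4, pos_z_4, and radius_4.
pos_z_1 = 5; depth_1 = 1.5; height_1 = 3; pos_x_2 = 3; pos_y_2 = 6.5; pos_z_2 = 3; height_2 = 2.5; pos_x_3 = 7.5; pos_y_3 = 6.5; pos_z_3 = 3; radius_3 = 1.5; pos_x_4 = 3; pos_y_4 = 1.5; pos_z_4 = 1.5; radius_4 = 1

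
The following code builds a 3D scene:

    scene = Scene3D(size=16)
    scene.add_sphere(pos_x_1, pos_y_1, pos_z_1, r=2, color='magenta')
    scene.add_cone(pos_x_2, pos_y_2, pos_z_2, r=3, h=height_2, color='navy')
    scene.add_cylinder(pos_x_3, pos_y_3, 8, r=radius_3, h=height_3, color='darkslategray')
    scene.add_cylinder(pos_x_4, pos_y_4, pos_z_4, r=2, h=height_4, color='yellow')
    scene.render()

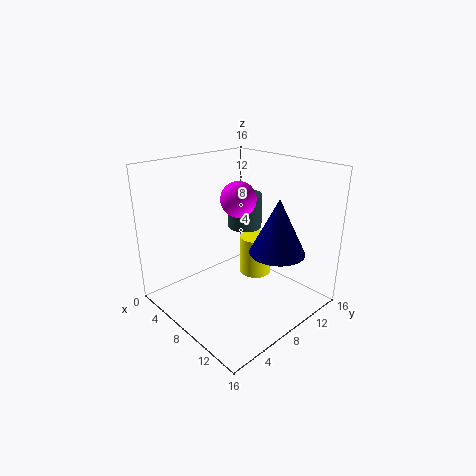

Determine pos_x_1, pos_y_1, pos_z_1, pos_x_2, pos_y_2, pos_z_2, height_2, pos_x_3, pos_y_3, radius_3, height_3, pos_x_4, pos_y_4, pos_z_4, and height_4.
pos_x_1 = 7, pos_y_1 = 9, pos_z_1 = 12, pos_x_2 = 12, pos_y_2 = 10, pos_z_2 = 7, height_2 = 6, pos_x_3 = 6, pos_y_3 = 11, radius_3 = 2, height_3 = 4, pos_x_4 = 6, pos_y_4 = 13, pos_z_4 = 1, height_4 = 5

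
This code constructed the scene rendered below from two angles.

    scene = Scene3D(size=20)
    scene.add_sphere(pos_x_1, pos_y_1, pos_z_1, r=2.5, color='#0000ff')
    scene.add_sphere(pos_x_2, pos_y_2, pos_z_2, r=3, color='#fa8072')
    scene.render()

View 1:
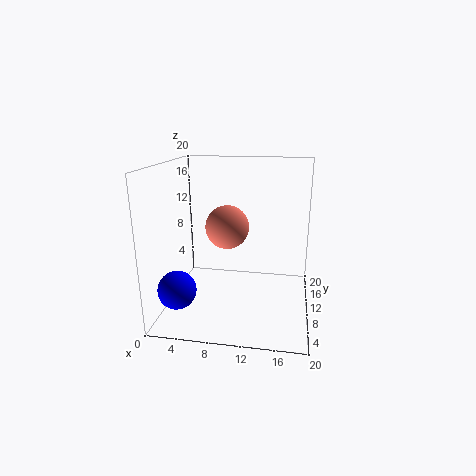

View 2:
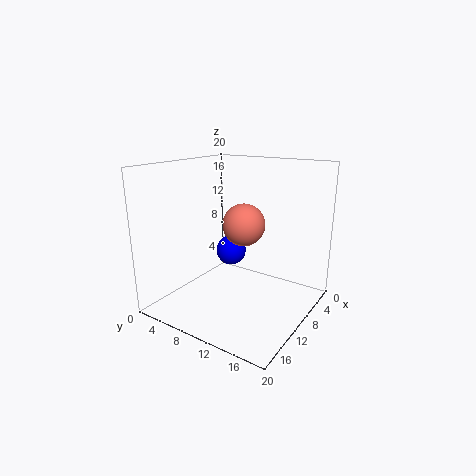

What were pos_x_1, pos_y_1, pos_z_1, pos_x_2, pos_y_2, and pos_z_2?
pos_x_1 = 3; pos_y_1 = 4; pos_z_1 = 4.5; pos_x_2 = 8.5; pos_y_2 = 10; pos_z_2 = 11.5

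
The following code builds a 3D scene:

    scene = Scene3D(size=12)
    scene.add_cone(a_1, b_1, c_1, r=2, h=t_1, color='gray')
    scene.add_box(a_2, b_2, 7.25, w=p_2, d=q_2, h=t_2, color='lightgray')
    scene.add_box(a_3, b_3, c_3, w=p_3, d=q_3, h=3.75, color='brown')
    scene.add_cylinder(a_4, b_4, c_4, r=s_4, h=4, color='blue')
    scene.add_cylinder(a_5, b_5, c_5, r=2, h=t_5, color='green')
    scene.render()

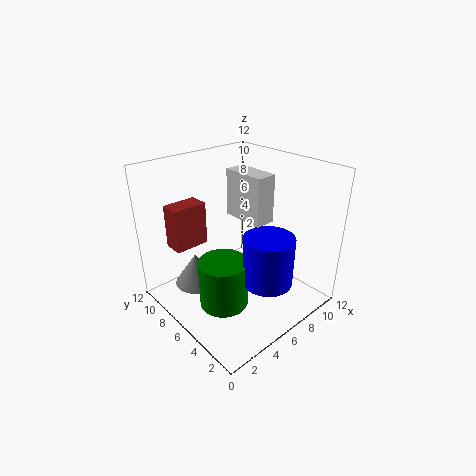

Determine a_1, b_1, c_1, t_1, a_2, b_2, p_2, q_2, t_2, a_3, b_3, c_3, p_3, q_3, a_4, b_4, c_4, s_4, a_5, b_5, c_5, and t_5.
a_1 = 4.25
b_1 = 10
c_1 = 0.25
t_1 = 3
a_2 = 6.75
b_2 = 4.5
p_2 = 1.75
q_2 = 3.75
t_2 = 4
a_3 = 2
b_3 = 9
c_3 = 4.75
p_3 = 3
q_3 = 1.75
a_4 = 6.25
b_4 = 2.75
c_4 = 3.25
s_4 = 2
a_5 = 3.75
b_5 = 5.25
c_5 = 1
t_5 = 4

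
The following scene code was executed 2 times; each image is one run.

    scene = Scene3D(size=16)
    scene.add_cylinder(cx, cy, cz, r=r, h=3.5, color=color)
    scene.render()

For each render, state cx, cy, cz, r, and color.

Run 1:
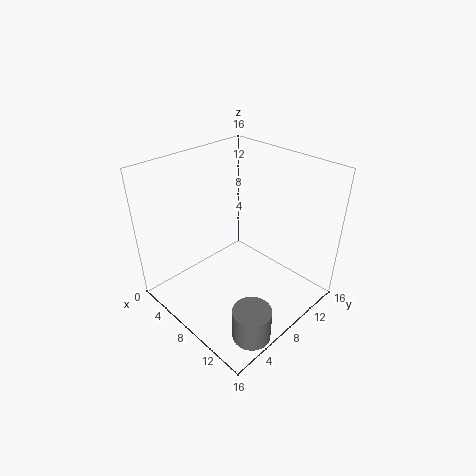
cx = 14; cy = 4; cz = 0.5; r = 2; color = 'gray'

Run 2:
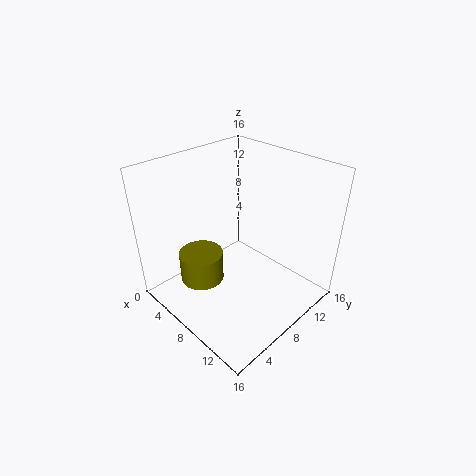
cx = 5; cy = 5; cz = 2.5; r = 2.5; color = 'olive'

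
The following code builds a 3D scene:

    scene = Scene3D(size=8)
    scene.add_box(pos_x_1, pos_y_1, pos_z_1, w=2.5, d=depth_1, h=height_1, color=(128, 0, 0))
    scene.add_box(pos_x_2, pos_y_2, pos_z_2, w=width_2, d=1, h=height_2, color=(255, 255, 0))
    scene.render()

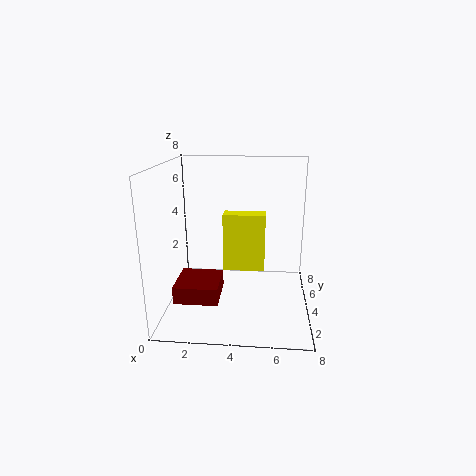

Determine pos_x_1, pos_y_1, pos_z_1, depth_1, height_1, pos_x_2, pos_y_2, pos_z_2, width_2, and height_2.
pos_x_1 = 0.5
pos_y_1 = 2.5
pos_z_1 = 0.5
depth_1 = 2.5
height_1 = 1
pos_x_2 = 3
pos_y_2 = 5
pos_z_2 = 1.5
width_2 = 2.5
height_2 = 3.5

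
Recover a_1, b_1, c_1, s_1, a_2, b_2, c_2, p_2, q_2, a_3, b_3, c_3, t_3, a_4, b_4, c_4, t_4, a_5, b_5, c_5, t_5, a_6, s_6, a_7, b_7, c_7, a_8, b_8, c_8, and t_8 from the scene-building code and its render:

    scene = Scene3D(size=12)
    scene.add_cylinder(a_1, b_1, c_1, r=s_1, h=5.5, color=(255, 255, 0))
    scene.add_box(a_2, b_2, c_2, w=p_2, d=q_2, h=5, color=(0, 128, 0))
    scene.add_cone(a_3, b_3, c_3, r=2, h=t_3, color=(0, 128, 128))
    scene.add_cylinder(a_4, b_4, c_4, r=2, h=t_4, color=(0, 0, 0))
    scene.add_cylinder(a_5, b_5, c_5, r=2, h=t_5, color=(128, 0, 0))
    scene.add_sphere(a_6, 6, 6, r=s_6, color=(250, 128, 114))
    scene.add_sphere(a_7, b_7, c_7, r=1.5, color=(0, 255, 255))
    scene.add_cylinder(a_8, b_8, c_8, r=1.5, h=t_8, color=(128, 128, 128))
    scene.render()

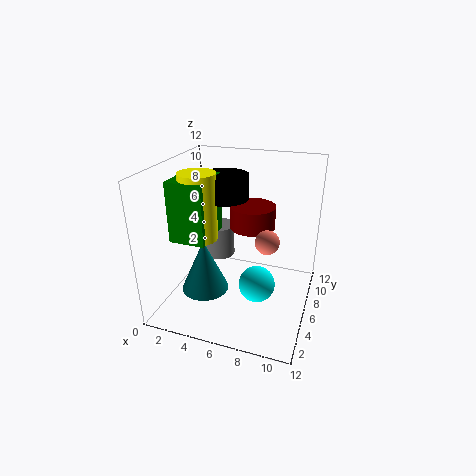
a_1 = 3
b_1 = 5
c_1 = 6
s_1 = 1.5
a_2 = 1
b_2 = 3.5
c_2 = 6
p_2 = 3
q_2 = 4
a_3 = 3.5
b_3 = 4.5
c_3 = 1.5
t_3 = 4.5
a_4 = 4.5
b_4 = 7
c_4 = 9
t_4 = 2
a_5 = 6.5
b_5 = 8.5
c_5 = 6
t_5 = 2
a_6 = 8.5
s_6 = 1
a_7 = 8
b_7 = 5
c_7 = 2.5
a_8 = 3
b_8 = 9
c_8 = 2.5
t_8 = 3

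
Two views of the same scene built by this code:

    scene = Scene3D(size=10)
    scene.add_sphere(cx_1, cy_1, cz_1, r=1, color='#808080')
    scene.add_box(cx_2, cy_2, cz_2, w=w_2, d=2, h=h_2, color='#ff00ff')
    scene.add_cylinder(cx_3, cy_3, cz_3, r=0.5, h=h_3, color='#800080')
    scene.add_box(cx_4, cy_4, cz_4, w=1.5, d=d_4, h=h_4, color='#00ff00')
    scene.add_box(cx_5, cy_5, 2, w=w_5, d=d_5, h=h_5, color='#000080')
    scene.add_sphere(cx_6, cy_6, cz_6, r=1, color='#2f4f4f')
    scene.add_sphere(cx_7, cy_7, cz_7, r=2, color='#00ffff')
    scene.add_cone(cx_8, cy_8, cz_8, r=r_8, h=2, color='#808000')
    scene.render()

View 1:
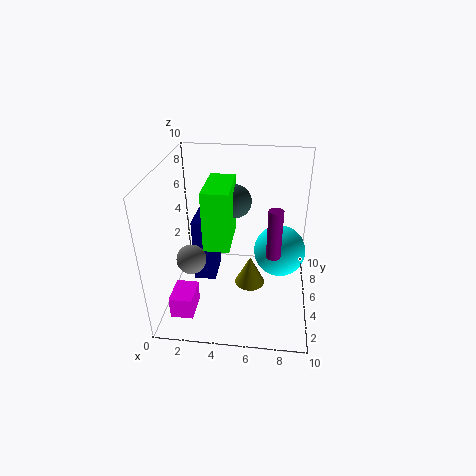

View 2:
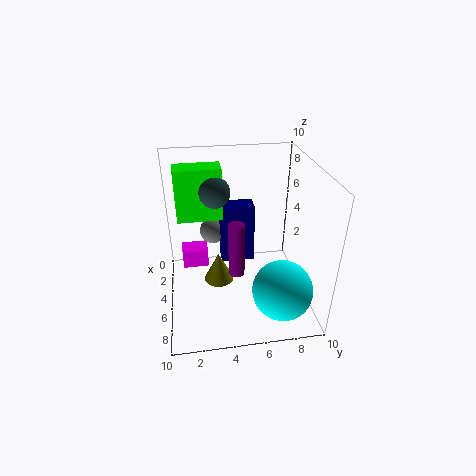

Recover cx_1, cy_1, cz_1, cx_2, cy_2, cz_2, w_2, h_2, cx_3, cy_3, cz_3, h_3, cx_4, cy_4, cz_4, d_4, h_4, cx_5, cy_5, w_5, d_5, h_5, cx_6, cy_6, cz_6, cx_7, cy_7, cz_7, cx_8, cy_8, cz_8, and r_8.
cx_1 = 2, cy_1 = 3.5, cz_1 = 4, cx_2 = 1, cy_2 = 1, cz_2 = 1, w_2 = 1.5, h_2 = 1.5, cx_3 = 7.5, cy_3 = 4.5, cz_3 = 4, h_3 = 3.5, cx_4 = 3.5, cy_4 = 1, cz_4 = 6.5, d_4 = 3, h_4 = 3.5, cx_5 = 2, cy_5 = 4, w_5 = 1.5, d_5 = 2.5, h_5 = 4.5, cx_6 = 5, cy_6 = 3.5, cz_6 = 8.5, cx_7 = 8, cy_7 = 7.5, cz_7 = 2.5, cx_8 = 6, cy_8 = 3.5, cz_8 = 2.5, r_8 = 1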